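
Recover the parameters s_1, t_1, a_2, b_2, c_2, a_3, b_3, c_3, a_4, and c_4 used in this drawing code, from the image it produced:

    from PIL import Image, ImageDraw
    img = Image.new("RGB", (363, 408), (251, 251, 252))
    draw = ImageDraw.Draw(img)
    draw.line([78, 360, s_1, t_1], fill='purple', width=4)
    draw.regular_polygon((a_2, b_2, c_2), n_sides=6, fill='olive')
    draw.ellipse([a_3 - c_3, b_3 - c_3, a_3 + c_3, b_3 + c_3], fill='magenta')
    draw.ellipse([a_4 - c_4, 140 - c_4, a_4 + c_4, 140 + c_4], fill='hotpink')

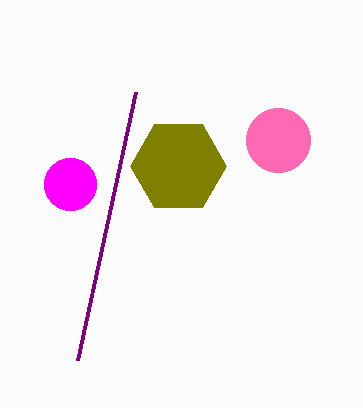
s_1 = 136
t_1 = 92
a_2 = 178
b_2 = 166
c_2 = 48
a_3 = 70
b_3 = 184
c_3 = 26
a_4 = 278
c_4 = 32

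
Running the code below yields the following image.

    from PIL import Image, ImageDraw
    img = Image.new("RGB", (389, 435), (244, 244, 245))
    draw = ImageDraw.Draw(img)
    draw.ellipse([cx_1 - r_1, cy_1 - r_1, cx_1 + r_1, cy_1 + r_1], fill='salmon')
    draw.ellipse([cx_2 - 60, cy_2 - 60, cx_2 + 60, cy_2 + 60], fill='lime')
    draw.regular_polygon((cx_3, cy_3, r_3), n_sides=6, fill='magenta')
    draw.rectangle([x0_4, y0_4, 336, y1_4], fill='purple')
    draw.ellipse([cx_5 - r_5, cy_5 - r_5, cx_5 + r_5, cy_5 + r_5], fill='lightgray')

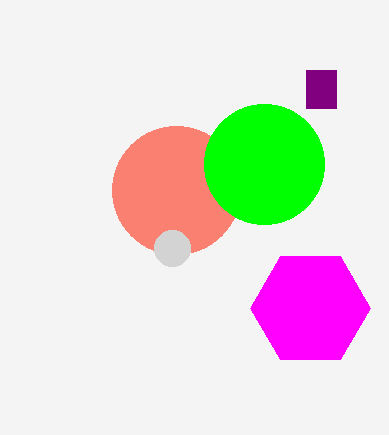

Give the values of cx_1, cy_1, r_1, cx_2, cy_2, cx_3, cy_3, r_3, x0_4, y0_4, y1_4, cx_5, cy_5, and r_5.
cx_1 = 176
cy_1 = 190
r_1 = 64
cx_2 = 264
cy_2 = 164
cx_3 = 310
cy_3 = 308
r_3 = 60
x0_4 = 306
y0_4 = 70
y1_4 = 108
cx_5 = 172
cy_5 = 248
r_5 = 18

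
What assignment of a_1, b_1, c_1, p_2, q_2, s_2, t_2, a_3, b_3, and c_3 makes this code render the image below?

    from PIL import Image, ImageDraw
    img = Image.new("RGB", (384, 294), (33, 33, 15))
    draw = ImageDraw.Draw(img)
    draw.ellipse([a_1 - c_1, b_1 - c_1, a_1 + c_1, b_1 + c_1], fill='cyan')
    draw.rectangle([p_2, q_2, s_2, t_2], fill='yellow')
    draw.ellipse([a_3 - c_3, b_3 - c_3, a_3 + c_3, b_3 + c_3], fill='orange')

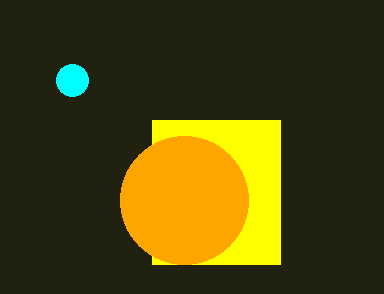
a_1 = 72
b_1 = 80
c_1 = 16
p_2 = 152
q_2 = 120
s_2 = 280
t_2 = 264
a_3 = 184
b_3 = 200
c_3 = 64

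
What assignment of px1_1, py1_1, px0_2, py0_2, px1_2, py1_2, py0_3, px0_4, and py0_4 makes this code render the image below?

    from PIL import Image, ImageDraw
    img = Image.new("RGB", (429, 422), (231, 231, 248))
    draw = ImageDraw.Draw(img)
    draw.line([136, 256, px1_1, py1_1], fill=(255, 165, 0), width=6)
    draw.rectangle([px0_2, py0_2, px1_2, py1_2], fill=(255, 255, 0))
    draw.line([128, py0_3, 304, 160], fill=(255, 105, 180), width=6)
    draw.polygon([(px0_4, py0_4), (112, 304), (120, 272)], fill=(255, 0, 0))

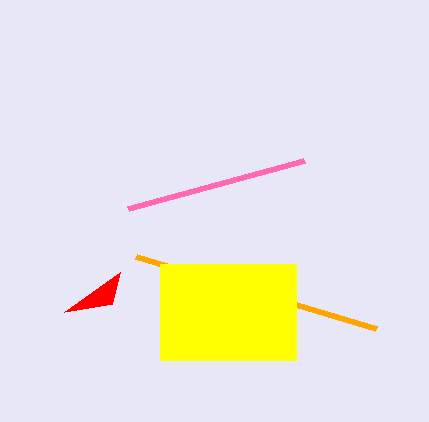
px1_1 = 376; py1_1 = 328; px0_2 = 160; py0_2 = 264; px1_2 = 296; py1_2 = 360; py0_3 = 208; px0_4 = 64; py0_4 = 312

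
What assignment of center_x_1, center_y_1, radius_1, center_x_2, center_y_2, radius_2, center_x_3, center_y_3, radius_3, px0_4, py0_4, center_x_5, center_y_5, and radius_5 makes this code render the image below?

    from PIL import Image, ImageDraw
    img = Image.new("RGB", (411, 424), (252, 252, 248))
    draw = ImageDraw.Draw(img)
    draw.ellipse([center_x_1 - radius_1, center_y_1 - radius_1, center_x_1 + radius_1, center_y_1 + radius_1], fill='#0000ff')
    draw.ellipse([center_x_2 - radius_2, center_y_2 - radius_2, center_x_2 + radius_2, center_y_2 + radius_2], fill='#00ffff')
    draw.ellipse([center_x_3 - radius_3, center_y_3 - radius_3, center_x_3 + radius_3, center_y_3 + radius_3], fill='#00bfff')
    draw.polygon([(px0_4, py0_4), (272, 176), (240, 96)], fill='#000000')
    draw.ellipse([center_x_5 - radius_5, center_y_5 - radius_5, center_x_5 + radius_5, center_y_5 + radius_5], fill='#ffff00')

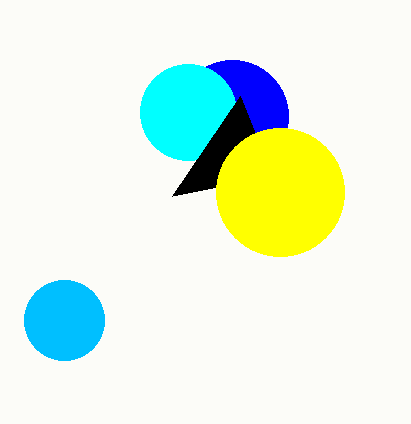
center_x_1 = 232, center_y_1 = 116, radius_1 = 56, center_x_2 = 188, center_y_2 = 112, radius_2 = 48, center_x_3 = 64, center_y_3 = 320, radius_3 = 40, px0_4 = 172, py0_4 = 196, center_x_5 = 280, center_y_5 = 192, radius_5 = 64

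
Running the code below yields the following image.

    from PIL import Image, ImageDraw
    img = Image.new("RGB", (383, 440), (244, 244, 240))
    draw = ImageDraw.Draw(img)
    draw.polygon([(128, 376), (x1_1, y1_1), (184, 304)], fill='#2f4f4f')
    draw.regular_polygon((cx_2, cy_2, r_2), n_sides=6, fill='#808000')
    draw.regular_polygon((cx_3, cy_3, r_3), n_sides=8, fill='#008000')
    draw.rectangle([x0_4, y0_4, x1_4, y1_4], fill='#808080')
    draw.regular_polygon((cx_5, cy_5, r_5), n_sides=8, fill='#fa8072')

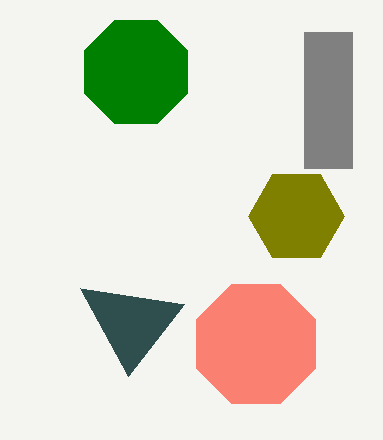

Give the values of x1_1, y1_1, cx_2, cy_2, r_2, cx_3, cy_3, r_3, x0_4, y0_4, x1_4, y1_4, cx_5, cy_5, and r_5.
x1_1 = 80
y1_1 = 288
cx_2 = 296
cy_2 = 216
r_2 = 48
cx_3 = 136
cy_3 = 72
r_3 = 56
x0_4 = 304
y0_4 = 32
x1_4 = 352
y1_4 = 168
cx_5 = 256
cy_5 = 344
r_5 = 64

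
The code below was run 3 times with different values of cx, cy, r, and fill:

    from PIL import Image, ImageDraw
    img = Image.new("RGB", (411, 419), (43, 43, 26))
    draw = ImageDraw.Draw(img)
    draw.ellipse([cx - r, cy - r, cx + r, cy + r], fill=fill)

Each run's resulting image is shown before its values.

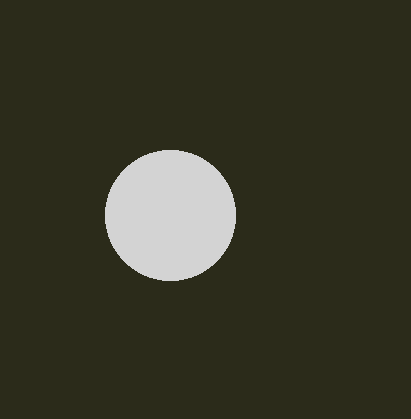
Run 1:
cx = 170, cy = 215, r = 65, fill = 'lightgray'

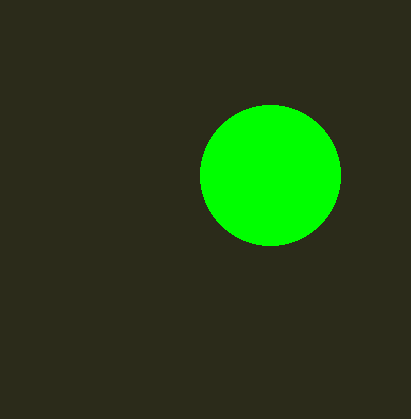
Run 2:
cx = 270
cy = 175
r = 70
fill = 'lime'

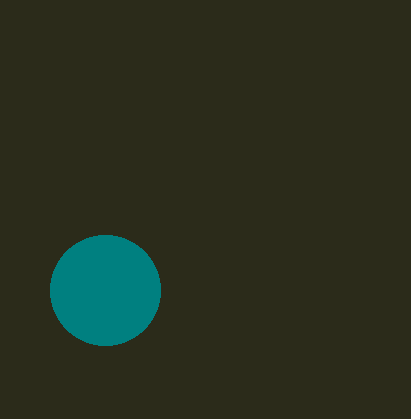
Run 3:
cx = 105
cy = 290
r = 55
fill = 'teal'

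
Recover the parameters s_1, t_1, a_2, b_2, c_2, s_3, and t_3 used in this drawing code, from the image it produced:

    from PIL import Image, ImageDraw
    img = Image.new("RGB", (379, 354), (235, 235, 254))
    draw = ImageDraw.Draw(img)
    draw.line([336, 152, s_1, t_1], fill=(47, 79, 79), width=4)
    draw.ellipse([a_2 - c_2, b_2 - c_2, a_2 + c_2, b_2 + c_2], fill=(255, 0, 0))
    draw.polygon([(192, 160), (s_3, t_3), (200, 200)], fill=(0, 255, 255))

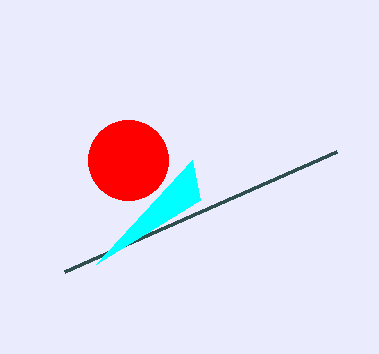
s_1 = 64; t_1 = 272; a_2 = 128; b_2 = 160; c_2 = 40; s_3 = 96; t_3 = 264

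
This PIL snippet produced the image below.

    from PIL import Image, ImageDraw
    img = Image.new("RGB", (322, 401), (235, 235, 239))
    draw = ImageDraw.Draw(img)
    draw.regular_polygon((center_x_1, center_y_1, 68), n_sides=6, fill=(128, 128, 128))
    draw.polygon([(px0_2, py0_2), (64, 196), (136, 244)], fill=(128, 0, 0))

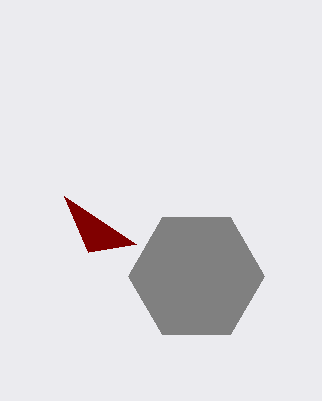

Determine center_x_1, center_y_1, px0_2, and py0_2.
center_x_1 = 196, center_y_1 = 276, px0_2 = 88, py0_2 = 252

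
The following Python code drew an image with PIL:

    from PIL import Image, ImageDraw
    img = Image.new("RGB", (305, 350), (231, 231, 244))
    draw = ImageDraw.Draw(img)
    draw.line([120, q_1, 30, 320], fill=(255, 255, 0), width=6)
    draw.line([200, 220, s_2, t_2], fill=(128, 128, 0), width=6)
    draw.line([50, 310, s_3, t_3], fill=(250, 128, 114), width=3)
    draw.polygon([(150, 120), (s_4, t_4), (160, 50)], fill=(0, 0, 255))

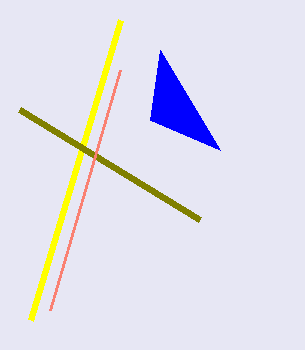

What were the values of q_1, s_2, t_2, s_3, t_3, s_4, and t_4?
q_1 = 20, s_2 = 20, t_2 = 110, s_3 = 120, t_3 = 70, s_4 = 220, t_4 = 150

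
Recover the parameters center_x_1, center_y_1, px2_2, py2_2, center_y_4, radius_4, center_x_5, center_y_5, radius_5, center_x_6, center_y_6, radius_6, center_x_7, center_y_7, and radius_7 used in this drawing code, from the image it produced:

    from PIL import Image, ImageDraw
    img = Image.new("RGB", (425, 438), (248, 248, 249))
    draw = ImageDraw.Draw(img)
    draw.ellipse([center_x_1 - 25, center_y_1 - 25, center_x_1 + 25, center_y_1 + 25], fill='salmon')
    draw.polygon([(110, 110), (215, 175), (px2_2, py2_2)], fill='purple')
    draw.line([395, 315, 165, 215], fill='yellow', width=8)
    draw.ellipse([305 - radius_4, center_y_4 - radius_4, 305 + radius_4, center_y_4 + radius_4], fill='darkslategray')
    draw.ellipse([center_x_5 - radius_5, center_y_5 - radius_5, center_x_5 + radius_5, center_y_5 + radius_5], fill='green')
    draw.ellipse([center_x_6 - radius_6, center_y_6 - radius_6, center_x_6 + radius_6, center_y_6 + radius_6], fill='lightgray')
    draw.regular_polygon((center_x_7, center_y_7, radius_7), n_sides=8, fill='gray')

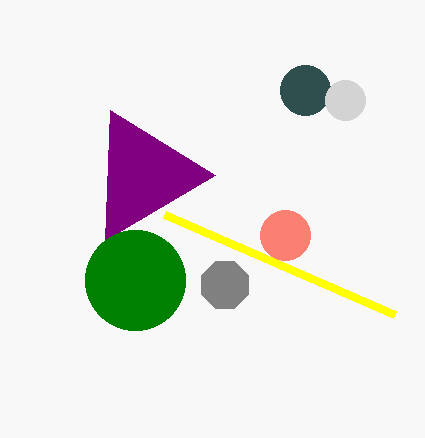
center_x_1 = 285
center_y_1 = 235
px2_2 = 105
py2_2 = 240
center_y_4 = 90
radius_4 = 25
center_x_5 = 135
center_y_5 = 280
radius_5 = 50
center_x_6 = 345
center_y_6 = 100
radius_6 = 20
center_x_7 = 225
center_y_7 = 285
radius_7 = 25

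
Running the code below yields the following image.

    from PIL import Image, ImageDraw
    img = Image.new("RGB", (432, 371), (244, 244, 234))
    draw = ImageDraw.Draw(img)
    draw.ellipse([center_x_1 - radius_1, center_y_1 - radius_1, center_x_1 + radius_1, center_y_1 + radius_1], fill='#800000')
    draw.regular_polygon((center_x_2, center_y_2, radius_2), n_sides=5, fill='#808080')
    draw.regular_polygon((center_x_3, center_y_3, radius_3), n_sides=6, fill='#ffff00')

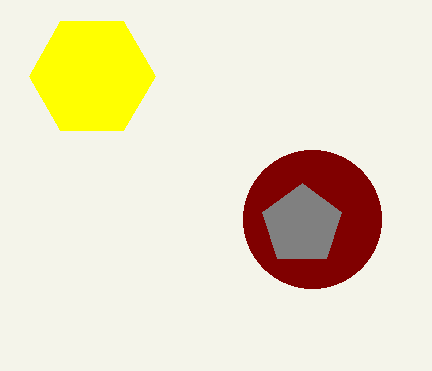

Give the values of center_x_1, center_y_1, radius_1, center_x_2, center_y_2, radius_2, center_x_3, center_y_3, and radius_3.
center_x_1 = 312
center_y_1 = 219
radius_1 = 69
center_x_2 = 302
center_y_2 = 225
radius_2 = 42
center_x_3 = 92
center_y_3 = 76
radius_3 = 63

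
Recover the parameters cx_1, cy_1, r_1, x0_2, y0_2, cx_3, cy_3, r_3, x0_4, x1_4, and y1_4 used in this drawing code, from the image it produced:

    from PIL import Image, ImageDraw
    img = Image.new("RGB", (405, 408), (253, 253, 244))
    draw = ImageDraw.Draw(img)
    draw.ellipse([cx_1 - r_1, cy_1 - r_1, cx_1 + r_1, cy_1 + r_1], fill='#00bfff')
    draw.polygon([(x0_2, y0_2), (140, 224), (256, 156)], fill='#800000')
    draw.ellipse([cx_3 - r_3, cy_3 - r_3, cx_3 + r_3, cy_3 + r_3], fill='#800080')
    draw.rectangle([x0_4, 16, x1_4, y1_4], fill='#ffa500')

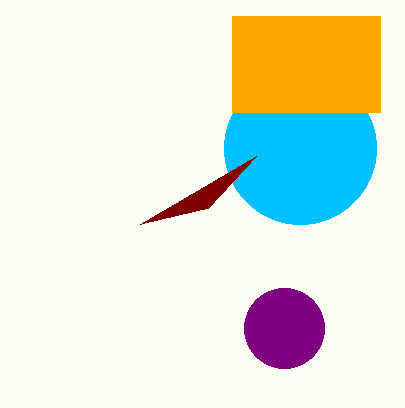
cx_1 = 300
cy_1 = 148
r_1 = 76
x0_2 = 208
y0_2 = 208
cx_3 = 284
cy_3 = 328
r_3 = 40
x0_4 = 232
x1_4 = 380
y1_4 = 112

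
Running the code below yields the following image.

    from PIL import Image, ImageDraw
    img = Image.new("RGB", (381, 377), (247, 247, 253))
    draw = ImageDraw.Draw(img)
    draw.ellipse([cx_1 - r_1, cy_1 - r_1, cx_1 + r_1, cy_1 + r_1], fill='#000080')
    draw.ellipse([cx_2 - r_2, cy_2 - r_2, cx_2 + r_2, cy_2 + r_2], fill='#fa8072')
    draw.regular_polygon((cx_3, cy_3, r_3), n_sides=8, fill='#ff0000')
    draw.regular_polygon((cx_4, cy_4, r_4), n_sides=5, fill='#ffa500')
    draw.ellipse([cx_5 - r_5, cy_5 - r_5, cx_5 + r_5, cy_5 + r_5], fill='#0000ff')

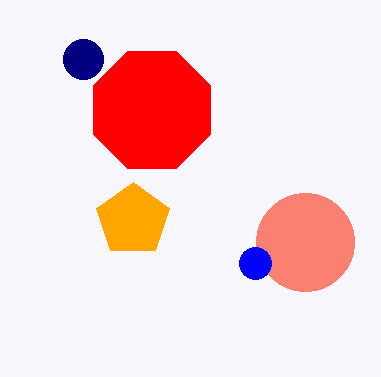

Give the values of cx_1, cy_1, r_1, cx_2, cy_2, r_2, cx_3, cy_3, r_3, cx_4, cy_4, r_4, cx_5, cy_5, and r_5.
cx_1 = 83
cy_1 = 59
r_1 = 20
cx_2 = 305
cy_2 = 242
r_2 = 49
cx_3 = 152
cy_3 = 110
r_3 = 63
cx_4 = 133
cy_4 = 220
r_4 = 38
cx_5 = 255
cy_5 = 263
r_5 = 16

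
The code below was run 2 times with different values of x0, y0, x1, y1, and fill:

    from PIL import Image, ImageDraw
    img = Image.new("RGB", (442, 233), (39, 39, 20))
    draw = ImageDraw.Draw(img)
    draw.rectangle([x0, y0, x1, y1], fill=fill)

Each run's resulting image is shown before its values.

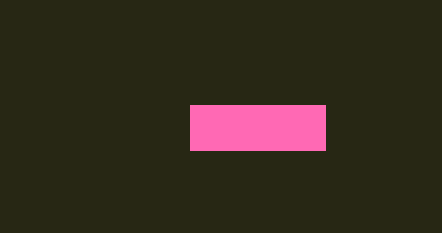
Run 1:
x0 = 190; y0 = 105; x1 = 325; y1 = 150; fill = 'hotpink'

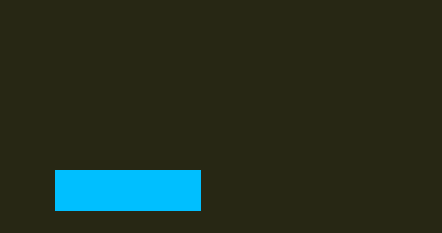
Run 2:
x0 = 55
y0 = 170
x1 = 200
y1 = 210
fill = 'deepskyblue'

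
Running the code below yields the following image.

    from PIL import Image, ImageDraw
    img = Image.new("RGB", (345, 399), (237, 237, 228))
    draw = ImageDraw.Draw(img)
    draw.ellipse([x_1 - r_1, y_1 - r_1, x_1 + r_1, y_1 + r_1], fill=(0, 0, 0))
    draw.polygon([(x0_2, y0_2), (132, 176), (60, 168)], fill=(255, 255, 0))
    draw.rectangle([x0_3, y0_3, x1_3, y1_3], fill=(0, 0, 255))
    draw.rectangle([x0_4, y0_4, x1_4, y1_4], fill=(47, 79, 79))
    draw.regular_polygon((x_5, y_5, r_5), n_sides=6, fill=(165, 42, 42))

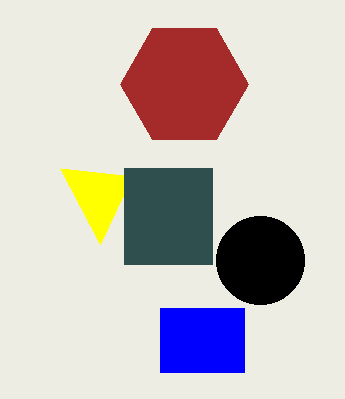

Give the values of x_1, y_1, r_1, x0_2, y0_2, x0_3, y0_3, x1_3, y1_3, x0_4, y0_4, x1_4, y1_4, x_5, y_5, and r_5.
x_1 = 260
y_1 = 260
r_1 = 44
x0_2 = 100
y0_2 = 244
x0_3 = 160
y0_3 = 308
x1_3 = 244
y1_3 = 372
x0_4 = 124
y0_4 = 168
x1_4 = 212
y1_4 = 264
x_5 = 184
y_5 = 84
r_5 = 64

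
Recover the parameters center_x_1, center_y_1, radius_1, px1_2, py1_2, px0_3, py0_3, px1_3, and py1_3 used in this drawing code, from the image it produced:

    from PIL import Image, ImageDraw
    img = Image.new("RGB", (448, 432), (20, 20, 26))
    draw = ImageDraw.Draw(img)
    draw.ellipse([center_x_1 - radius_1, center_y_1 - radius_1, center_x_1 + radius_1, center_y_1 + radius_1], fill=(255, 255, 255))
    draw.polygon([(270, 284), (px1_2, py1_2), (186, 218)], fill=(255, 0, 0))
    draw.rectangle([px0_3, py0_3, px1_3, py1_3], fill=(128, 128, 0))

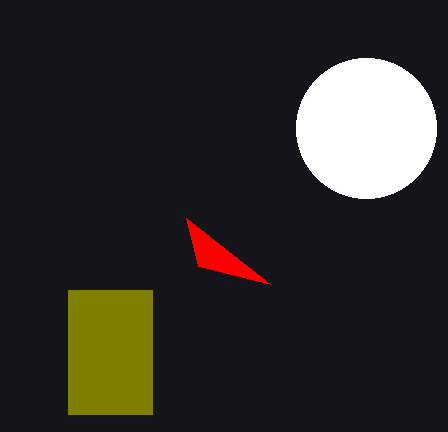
center_x_1 = 366, center_y_1 = 128, radius_1 = 70, px1_2 = 198, py1_2 = 266, px0_3 = 68, py0_3 = 290, px1_3 = 152, py1_3 = 414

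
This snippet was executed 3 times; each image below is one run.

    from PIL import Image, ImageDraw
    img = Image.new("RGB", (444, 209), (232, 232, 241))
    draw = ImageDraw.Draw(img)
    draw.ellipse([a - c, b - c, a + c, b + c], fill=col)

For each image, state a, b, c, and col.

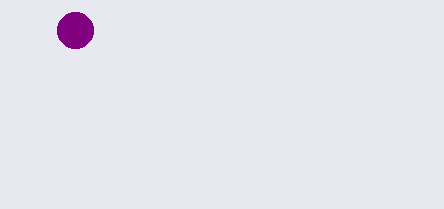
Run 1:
a = 75, b = 30, c = 18, col = 'purple'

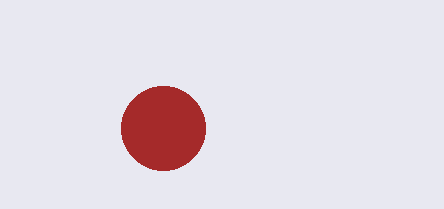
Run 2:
a = 163; b = 128; c = 42; col = 'brown'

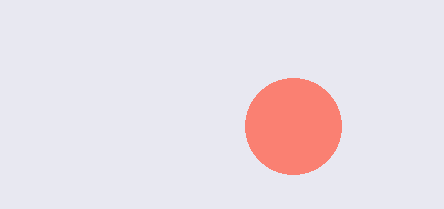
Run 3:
a = 293
b = 126
c = 48
col = 'salmon'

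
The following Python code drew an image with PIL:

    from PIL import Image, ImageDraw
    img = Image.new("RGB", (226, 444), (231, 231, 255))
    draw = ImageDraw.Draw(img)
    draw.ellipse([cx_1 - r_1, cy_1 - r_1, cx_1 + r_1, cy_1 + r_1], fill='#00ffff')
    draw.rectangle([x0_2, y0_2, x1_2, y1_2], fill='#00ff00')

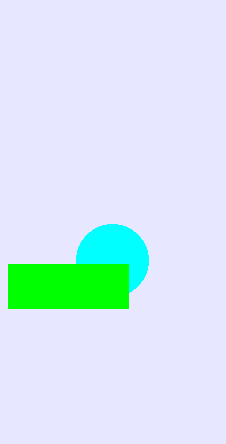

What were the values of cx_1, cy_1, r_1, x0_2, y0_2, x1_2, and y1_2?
cx_1 = 112; cy_1 = 260; r_1 = 36; x0_2 = 8; y0_2 = 264; x1_2 = 128; y1_2 = 308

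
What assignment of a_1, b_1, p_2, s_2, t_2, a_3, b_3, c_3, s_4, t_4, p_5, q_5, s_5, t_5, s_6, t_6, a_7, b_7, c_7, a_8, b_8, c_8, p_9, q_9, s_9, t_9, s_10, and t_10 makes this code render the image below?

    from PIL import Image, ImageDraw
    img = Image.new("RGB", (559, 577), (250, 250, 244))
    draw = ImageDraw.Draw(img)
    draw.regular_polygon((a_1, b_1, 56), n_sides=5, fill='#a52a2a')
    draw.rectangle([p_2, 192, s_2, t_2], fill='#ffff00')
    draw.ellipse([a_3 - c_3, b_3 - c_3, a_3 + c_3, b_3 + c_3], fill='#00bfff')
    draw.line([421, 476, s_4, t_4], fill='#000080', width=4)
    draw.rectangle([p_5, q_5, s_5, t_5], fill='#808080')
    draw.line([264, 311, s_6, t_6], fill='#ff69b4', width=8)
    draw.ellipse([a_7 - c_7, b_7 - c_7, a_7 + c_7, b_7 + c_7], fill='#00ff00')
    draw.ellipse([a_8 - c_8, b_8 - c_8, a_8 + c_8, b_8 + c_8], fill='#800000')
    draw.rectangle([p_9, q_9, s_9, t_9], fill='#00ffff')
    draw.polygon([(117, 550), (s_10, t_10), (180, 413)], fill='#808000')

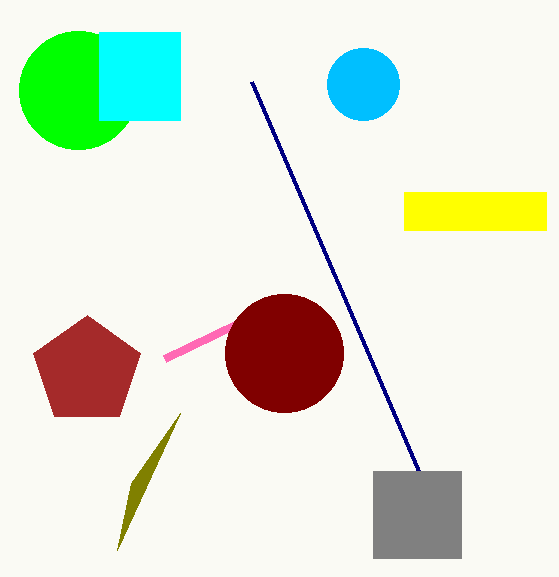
a_1 = 87
b_1 = 371
p_2 = 404
s_2 = 546
t_2 = 230
a_3 = 363
b_3 = 84
c_3 = 36
s_4 = 252
t_4 = 82
p_5 = 373
q_5 = 471
s_5 = 461
t_5 = 558
s_6 = 164
t_6 = 359
a_7 = 78
b_7 = 90
c_7 = 59
a_8 = 284
b_8 = 353
c_8 = 59
p_9 = 99
q_9 = 32
s_9 = 180
t_9 = 120
s_10 = 131
t_10 = 483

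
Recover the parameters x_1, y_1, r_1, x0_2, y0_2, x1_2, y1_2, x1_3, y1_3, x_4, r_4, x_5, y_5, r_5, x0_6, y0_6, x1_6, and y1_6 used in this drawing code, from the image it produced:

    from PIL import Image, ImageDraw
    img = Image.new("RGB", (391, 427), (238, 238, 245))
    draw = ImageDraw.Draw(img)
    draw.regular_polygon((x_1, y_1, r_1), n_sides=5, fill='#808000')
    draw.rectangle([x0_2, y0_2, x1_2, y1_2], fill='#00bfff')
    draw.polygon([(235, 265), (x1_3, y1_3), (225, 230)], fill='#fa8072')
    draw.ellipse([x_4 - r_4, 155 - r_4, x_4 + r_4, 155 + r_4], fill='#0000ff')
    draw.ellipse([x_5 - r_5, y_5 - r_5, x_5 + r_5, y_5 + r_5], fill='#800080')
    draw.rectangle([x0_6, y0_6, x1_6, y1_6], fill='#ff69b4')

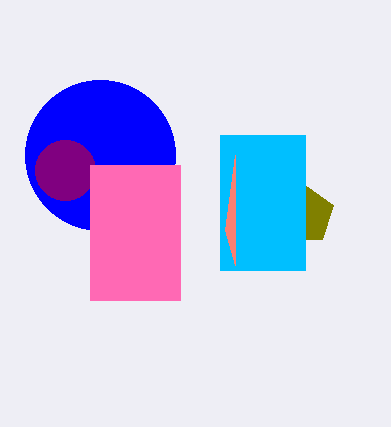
x_1 = 305
y_1 = 215
r_1 = 30
x0_2 = 220
y0_2 = 135
x1_2 = 305
y1_2 = 270
x1_3 = 235
y1_3 = 155
x_4 = 100
r_4 = 75
x_5 = 65
y_5 = 170
r_5 = 30
x0_6 = 90
y0_6 = 165
x1_6 = 180
y1_6 = 300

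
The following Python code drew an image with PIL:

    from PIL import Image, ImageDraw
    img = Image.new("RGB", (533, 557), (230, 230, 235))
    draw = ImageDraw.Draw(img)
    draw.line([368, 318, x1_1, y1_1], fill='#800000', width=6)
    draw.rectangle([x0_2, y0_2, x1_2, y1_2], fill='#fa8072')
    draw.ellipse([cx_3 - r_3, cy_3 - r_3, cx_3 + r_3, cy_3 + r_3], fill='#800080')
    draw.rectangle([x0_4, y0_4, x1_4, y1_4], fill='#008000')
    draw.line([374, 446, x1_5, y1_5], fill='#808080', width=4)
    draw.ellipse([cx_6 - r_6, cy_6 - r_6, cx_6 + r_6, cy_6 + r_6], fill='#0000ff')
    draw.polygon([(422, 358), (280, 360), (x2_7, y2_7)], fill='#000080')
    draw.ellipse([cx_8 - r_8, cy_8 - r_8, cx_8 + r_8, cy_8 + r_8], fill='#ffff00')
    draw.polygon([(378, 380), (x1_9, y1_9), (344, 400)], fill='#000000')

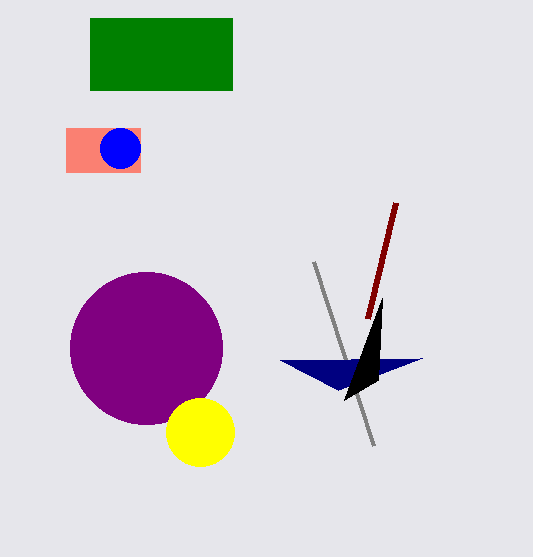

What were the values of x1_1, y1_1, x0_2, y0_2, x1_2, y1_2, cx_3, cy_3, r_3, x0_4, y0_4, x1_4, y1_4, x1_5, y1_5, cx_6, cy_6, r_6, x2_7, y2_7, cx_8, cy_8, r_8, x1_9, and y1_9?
x1_1 = 396
y1_1 = 202
x0_2 = 66
y0_2 = 128
x1_2 = 140
y1_2 = 172
cx_3 = 146
cy_3 = 348
r_3 = 76
x0_4 = 90
y0_4 = 18
x1_4 = 232
y1_4 = 90
x1_5 = 314
y1_5 = 262
cx_6 = 120
cy_6 = 148
r_6 = 20
x2_7 = 338
y2_7 = 390
cx_8 = 200
cy_8 = 432
r_8 = 34
x1_9 = 382
y1_9 = 298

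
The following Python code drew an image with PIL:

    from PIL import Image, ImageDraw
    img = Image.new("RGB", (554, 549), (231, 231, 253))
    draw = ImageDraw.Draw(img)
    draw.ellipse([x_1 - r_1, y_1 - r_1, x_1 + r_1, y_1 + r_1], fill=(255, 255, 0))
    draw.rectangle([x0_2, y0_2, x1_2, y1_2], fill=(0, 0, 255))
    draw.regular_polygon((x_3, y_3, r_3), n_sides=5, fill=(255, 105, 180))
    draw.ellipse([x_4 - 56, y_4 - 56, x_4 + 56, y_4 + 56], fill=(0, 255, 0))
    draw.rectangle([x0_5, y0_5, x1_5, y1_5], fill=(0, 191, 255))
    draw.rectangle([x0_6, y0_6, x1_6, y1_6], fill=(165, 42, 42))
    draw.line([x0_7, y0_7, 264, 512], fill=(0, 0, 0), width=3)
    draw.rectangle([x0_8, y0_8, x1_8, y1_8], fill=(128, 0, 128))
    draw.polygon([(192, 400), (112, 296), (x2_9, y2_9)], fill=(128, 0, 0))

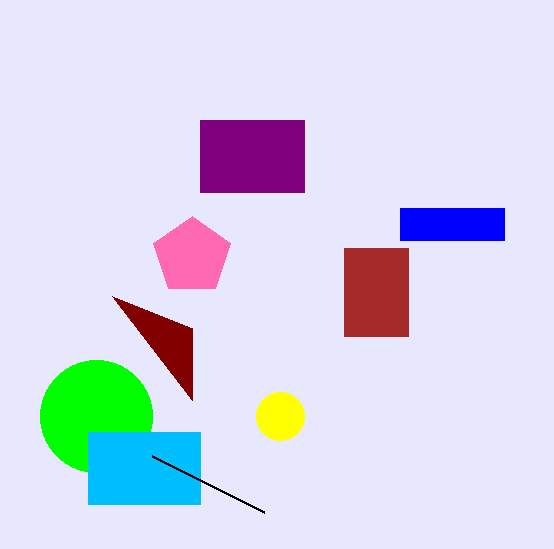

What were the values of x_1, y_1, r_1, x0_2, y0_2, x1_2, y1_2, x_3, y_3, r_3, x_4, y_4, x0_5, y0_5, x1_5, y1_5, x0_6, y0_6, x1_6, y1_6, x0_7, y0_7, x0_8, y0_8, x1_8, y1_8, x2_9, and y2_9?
x_1 = 280; y_1 = 416; r_1 = 24; x0_2 = 400; y0_2 = 208; x1_2 = 504; y1_2 = 240; x_3 = 192; y_3 = 256; r_3 = 40; x_4 = 96; y_4 = 416; x0_5 = 88; y0_5 = 432; x1_5 = 200; y1_5 = 504; x0_6 = 344; y0_6 = 248; x1_6 = 408; y1_6 = 336; x0_7 = 152; y0_7 = 456; x0_8 = 200; y0_8 = 120; x1_8 = 304; y1_8 = 192; x2_9 = 192; y2_9 = 328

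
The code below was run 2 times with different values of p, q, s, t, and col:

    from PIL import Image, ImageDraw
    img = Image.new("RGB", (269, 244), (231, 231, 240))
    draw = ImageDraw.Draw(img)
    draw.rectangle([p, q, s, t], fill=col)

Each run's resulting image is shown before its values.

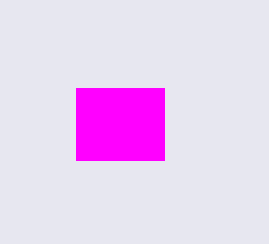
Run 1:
p = 76; q = 88; s = 164; t = 160; col = 'magenta'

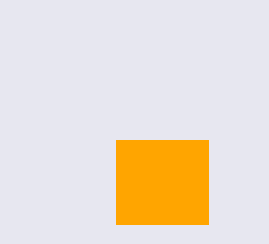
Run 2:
p = 116, q = 140, s = 208, t = 224, col = 'orange'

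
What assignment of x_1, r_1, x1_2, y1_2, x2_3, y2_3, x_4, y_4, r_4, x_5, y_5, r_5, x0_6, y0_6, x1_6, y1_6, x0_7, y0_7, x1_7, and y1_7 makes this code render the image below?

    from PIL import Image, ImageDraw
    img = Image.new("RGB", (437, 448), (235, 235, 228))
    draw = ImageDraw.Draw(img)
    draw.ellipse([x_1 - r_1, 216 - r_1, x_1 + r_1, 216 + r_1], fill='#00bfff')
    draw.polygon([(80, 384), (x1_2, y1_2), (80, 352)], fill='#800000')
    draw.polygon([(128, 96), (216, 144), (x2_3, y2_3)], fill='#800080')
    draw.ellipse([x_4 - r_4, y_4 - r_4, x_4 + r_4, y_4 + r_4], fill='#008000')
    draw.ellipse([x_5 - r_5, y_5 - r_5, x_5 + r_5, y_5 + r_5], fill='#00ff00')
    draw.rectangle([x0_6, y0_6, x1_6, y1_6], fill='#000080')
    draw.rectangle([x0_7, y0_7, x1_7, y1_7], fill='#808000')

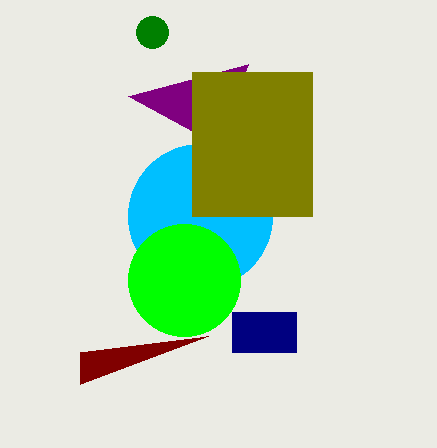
x_1 = 200
r_1 = 72
x1_2 = 208
y1_2 = 336
x2_3 = 248
y2_3 = 64
x_4 = 152
y_4 = 32
r_4 = 16
x_5 = 184
y_5 = 280
r_5 = 56
x0_6 = 232
y0_6 = 312
x1_6 = 296
y1_6 = 352
x0_7 = 192
y0_7 = 72
x1_7 = 312
y1_7 = 216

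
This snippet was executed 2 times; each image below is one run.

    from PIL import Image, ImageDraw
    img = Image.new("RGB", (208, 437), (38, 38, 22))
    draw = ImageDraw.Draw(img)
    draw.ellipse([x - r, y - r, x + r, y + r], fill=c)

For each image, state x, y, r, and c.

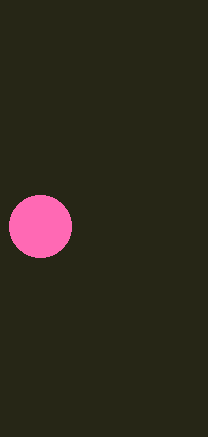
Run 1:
x = 40, y = 226, r = 31, c = 'hotpink'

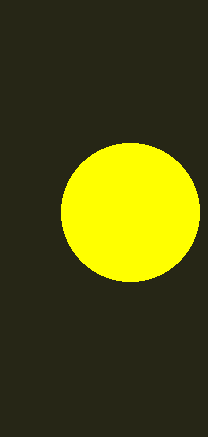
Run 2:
x = 130
y = 212
r = 69
c = 'yellow'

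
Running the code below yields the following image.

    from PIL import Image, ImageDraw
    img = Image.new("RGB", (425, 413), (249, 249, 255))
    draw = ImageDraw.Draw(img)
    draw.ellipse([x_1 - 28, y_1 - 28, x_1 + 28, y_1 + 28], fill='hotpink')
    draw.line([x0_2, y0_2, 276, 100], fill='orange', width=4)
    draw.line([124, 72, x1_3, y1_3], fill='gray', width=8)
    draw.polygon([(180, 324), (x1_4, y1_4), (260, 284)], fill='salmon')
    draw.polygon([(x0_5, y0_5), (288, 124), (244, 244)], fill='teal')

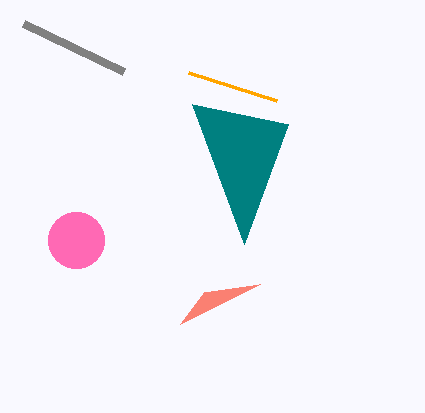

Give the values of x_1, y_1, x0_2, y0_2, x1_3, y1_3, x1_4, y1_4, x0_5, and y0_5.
x_1 = 76, y_1 = 240, x0_2 = 188, y0_2 = 72, x1_3 = 24, y1_3 = 24, x1_4 = 204, y1_4 = 292, x0_5 = 192, y0_5 = 104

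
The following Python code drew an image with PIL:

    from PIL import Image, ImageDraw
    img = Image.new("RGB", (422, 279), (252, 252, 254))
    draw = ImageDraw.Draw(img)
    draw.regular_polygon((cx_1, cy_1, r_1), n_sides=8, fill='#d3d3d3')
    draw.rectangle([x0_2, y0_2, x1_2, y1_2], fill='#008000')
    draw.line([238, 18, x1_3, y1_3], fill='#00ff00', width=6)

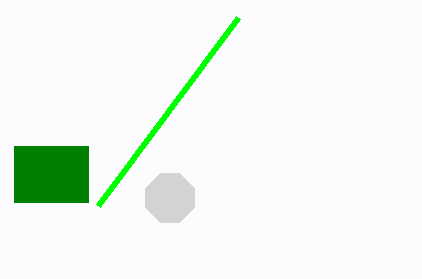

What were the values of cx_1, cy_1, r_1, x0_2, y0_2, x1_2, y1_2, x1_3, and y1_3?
cx_1 = 170, cy_1 = 198, r_1 = 26, x0_2 = 14, y0_2 = 146, x1_2 = 88, y1_2 = 202, x1_3 = 98, y1_3 = 206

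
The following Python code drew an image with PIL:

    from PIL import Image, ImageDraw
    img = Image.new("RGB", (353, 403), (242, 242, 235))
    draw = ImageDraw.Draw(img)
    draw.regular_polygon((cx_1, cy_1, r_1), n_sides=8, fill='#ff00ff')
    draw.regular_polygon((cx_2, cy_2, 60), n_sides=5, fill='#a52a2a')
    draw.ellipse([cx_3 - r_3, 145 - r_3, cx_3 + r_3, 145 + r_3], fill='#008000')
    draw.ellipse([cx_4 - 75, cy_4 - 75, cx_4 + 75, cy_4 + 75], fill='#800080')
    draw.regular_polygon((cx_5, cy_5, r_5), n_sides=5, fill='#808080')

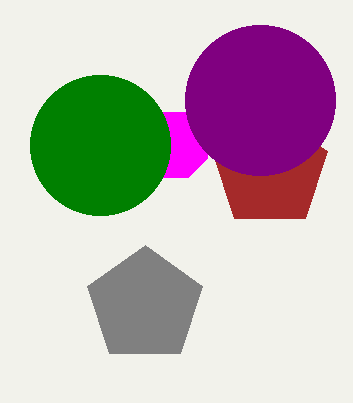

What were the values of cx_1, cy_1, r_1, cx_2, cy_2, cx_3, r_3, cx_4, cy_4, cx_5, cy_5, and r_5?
cx_1 = 175; cy_1 = 145; r_1 = 35; cx_2 = 270; cy_2 = 170; cx_3 = 100; r_3 = 70; cx_4 = 260; cy_4 = 100; cx_5 = 145; cy_5 = 305; r_5 = 60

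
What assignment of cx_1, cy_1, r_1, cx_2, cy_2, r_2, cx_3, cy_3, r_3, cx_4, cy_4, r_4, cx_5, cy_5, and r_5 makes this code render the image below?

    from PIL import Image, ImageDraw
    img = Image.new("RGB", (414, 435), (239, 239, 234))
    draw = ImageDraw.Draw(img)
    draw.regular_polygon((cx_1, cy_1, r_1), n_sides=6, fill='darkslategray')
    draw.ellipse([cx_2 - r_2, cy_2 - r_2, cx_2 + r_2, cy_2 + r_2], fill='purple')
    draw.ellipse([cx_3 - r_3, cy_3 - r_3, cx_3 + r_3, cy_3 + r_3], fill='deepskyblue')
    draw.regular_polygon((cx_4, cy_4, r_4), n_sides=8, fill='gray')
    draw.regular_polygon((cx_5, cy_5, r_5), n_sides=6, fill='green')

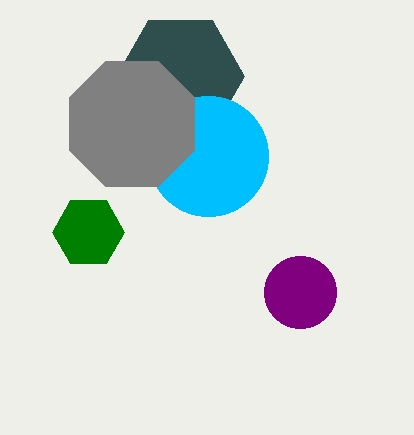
cx_1 = 180; cy_1 = 76; r_1 = 64; cx_2 = 300; cy_2 = 292; r_2 = 36; cx_3 = 208; cy_3 = 156; r_3 = 60; cx_4 = 132; cy_4 = 124; r_4 = 68; cx_5 = 88; cy_5 = 232; r_5 = 36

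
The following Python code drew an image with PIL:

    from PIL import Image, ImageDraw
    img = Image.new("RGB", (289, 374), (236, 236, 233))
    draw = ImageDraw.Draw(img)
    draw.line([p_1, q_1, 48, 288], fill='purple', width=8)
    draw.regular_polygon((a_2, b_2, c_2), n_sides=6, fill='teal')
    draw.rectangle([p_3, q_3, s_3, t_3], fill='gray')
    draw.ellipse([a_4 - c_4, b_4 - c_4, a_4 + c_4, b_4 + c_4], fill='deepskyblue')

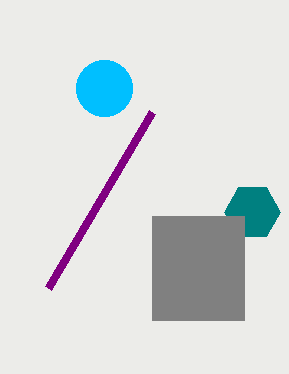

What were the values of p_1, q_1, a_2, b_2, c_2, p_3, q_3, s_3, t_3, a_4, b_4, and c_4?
p_1 = 152
q_1 = 112
a_2 = 252
b_2 = 212
c_2 = 28
p_3 = 152
q_3 = 216
s_3 = 244
t_3 = 320
a_4 = 104
b_4 = 88
c_4 = 28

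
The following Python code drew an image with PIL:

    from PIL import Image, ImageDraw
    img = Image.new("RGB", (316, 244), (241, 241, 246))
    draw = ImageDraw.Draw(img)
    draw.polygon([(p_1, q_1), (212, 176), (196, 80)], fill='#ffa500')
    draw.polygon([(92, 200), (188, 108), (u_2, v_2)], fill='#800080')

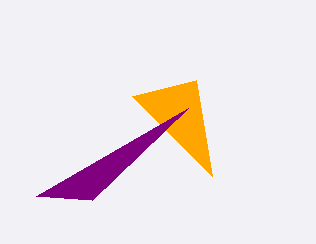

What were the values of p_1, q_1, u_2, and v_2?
p_1 = 132; q_1 = 96; u_2 = 36; v_2 = 196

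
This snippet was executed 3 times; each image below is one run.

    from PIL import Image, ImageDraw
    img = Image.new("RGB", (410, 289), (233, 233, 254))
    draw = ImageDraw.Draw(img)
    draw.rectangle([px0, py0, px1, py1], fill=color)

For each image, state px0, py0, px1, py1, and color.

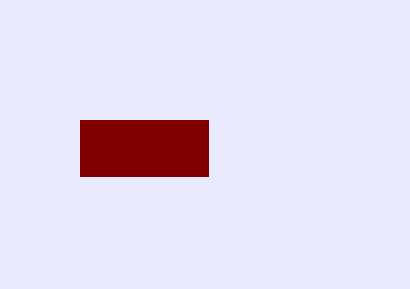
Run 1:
px0 = 80, py0 = 120, px1 = 208, py1 = 176, color = 'maroon'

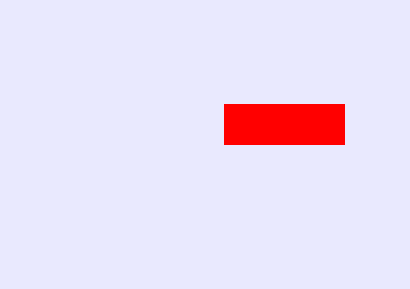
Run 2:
px0 = 224
py0 = 104
px1 = 344
py1 = 144
color = 'red'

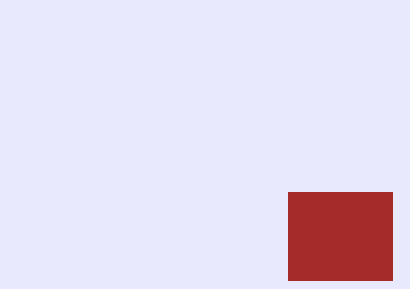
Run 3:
px0 = 288
py0 = 192
px1 = 392
py1 = 280
color = 'brown'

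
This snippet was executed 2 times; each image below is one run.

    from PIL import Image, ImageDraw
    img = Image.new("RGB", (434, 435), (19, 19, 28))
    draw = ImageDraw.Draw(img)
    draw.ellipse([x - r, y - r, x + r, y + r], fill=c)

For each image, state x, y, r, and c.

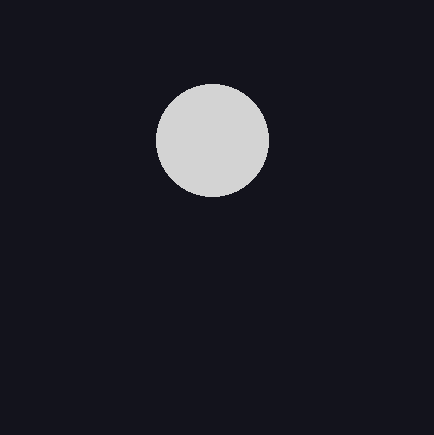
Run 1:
x = 212, y = 140, r = 56, c = 'lightgray'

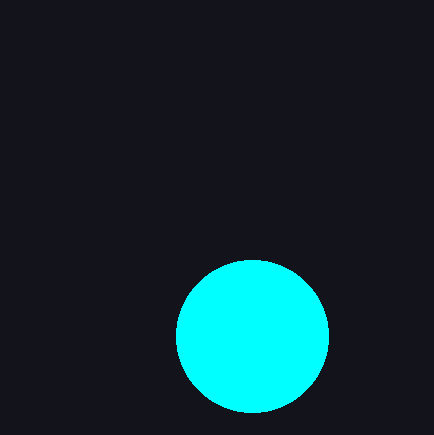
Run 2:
x = 252
y = 336
r = 76
c = 'cyan'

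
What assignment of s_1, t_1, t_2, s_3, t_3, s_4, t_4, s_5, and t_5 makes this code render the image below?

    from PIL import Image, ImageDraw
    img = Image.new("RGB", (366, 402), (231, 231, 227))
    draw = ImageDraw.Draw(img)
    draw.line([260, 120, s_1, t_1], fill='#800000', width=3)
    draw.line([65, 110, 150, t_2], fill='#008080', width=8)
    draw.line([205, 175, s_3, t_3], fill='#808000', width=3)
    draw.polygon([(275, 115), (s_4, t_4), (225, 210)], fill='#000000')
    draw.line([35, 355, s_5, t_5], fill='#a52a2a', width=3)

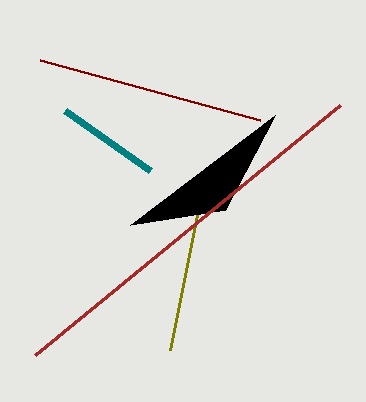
s_1 = 40; t_1 = 60; t_2 = 170; s_3 = 170; t_3 = 350; s_4 = 130; t_4 = 225; s_5 = 340; t_5 = 105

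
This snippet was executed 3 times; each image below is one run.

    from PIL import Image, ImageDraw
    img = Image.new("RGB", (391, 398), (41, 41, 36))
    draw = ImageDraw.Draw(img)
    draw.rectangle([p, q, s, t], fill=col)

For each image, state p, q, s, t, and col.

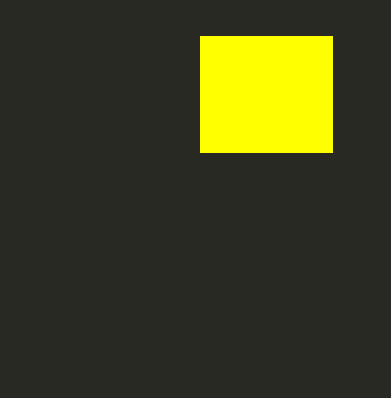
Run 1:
p = 200
q = 36
s = 332
t = 152
col = 'yellow'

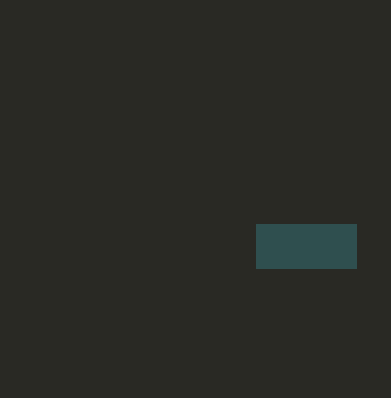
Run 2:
p = 256; q = 224; s = 356; t = 268; col = 'darkslategray'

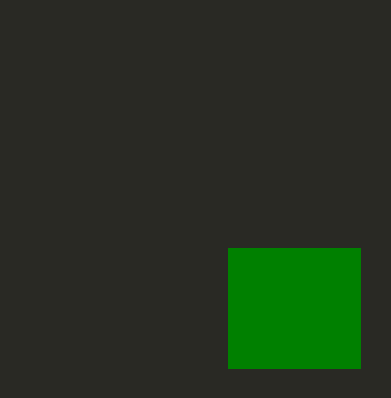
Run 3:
p = 228
q = 248
s = 360
t = 368
col = 'green'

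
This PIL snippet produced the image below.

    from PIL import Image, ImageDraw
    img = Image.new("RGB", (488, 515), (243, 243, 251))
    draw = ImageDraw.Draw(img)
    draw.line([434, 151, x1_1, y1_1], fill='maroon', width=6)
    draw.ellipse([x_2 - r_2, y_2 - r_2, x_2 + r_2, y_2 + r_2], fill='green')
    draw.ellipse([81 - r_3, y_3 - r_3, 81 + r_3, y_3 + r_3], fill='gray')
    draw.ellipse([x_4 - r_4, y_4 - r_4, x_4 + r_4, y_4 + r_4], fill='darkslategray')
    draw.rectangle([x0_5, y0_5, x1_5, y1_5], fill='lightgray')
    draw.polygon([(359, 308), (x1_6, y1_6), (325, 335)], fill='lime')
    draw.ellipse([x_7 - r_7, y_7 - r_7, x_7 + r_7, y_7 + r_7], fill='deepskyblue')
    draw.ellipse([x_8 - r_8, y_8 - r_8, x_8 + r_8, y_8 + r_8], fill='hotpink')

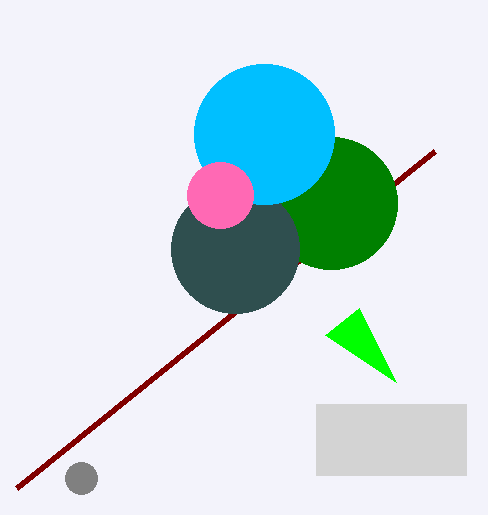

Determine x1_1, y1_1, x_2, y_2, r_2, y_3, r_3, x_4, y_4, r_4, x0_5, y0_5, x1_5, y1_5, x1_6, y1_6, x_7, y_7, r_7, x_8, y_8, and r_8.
x1_1 = 16; y1_1 = 488; x_2 = 331; y_2 = 203; r_2 = 66; y_3 = 478; r_3 = 16; x_4 = 235; y_4 = 249; r_4 = 64; x0_5 = 316; y0_5 = 404; x1_5 = 466; y1_5 = 475; x1_6 = 396; y1_6 = 382; x_7 = 264; y_7 = 134; r_7 = 70; x_8 = 220; y_8 = 195; r_8 = 33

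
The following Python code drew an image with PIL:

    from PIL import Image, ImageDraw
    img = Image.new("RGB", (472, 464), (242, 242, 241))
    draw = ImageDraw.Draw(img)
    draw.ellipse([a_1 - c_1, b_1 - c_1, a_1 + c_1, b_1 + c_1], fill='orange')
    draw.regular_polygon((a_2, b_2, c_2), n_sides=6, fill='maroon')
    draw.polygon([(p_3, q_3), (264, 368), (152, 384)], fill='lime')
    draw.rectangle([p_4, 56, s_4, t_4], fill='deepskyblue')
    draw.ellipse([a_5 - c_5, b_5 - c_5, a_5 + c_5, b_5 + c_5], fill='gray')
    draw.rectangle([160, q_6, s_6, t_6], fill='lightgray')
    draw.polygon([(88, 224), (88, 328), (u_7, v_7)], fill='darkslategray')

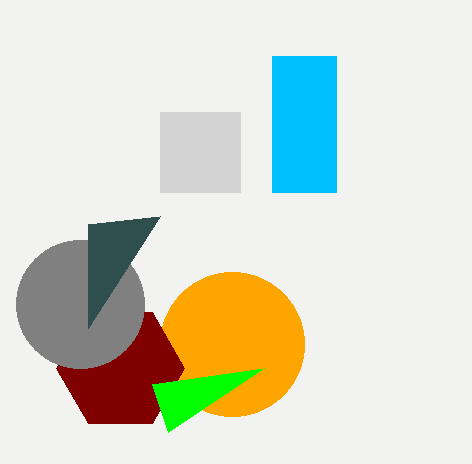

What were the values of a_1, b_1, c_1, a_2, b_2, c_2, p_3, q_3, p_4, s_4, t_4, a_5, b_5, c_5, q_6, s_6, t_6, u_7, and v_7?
a_1 = 232, b_1 = 344, c_1 = 72, a_2 = 120, b_2 = 368, c_2 = 64, p_3 = 168, q_3 = 432, p_4 = 272, s_4 = 336, t_4 = 192, a_5 = 80, b_5 = 304, c_5 = 64, q_6 = 112, s_6 = 240, t_6 = 192, u_7 = 160, v_7 = 216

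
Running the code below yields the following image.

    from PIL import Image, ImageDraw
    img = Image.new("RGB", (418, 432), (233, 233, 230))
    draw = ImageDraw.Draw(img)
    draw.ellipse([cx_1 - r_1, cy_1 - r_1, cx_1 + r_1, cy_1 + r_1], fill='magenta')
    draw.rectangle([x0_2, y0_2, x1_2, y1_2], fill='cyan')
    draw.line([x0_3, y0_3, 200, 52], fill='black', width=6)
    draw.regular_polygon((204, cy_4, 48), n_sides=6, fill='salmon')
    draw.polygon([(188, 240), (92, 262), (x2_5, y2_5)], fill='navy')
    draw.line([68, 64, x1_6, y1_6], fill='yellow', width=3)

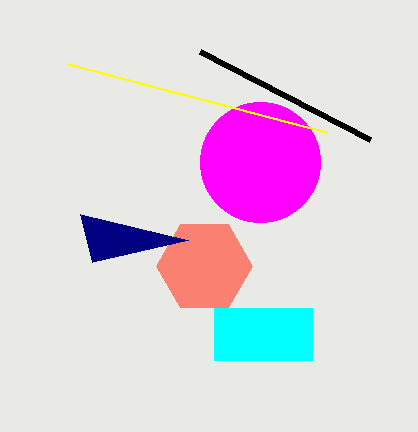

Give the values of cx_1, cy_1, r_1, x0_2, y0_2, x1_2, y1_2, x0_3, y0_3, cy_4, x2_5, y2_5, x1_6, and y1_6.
cx_1 = 260, cy_1 = 162, r_1 = 60, x0_2 = 214, y0_2 = 308, x1_2 = 312, y1_2 = 360, x0_3 = 370, y0_3 = 140, cy_4 = 266, x2_5 = 80, y2_5 = 214, x1_6 = 326, y1_6 = 132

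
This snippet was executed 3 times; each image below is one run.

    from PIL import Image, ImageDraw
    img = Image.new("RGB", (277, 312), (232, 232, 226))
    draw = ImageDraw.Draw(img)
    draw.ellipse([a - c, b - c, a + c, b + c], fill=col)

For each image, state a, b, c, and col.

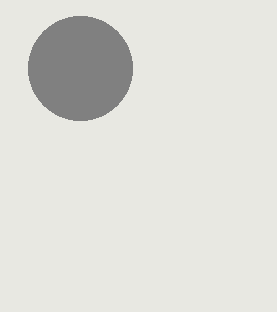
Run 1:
a = 80
b = 68
c = 52
col = 'gray'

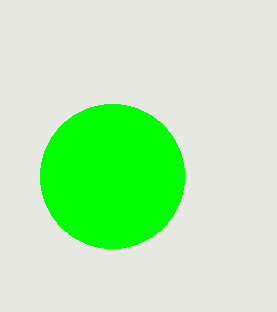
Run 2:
a = 112
b = 176
c = 72
col = 'lime'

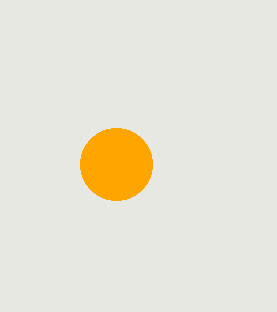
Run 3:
a = 116; b = 164; c = 36; col = 'orange'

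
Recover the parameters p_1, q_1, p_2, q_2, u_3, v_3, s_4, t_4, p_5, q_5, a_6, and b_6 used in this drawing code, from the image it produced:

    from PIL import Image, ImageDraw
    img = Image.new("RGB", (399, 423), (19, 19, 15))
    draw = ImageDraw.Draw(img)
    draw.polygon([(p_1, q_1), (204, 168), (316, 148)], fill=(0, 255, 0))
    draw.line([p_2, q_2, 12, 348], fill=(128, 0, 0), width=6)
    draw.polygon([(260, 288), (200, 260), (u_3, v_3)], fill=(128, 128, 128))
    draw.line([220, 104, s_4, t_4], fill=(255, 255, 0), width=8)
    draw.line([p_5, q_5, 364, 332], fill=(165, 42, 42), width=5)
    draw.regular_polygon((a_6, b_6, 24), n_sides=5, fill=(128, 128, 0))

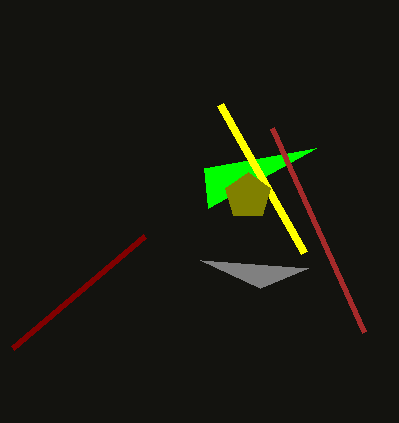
p_1 = 208, q_1 = 208, p_2 = 144, q_2 = 236, u_3 = 308, v_3 = 268, s_4 = 304, t_4 = 252, p_5 = 272, q_5 = 128, a_6 = 248, b_6 = 196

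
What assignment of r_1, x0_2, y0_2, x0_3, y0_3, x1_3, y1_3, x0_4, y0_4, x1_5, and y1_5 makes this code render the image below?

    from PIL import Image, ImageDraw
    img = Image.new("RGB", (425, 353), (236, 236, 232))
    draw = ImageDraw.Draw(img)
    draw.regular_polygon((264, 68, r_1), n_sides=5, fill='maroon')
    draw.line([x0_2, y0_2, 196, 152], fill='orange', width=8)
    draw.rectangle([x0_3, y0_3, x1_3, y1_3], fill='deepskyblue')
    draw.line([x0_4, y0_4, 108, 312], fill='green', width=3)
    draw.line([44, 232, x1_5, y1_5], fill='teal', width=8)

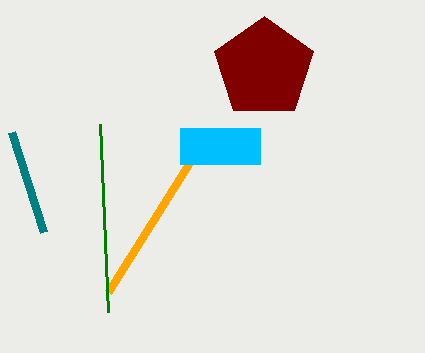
r_1 = 52
x0_2 = 108
y0_2 = 292
x0_3 = 180
y0_3 = 128
x1_3 = 260
y1_3 = 164
x0_4 = 100
y0_4 = 124
x1_5 = 12
y1_5 = 132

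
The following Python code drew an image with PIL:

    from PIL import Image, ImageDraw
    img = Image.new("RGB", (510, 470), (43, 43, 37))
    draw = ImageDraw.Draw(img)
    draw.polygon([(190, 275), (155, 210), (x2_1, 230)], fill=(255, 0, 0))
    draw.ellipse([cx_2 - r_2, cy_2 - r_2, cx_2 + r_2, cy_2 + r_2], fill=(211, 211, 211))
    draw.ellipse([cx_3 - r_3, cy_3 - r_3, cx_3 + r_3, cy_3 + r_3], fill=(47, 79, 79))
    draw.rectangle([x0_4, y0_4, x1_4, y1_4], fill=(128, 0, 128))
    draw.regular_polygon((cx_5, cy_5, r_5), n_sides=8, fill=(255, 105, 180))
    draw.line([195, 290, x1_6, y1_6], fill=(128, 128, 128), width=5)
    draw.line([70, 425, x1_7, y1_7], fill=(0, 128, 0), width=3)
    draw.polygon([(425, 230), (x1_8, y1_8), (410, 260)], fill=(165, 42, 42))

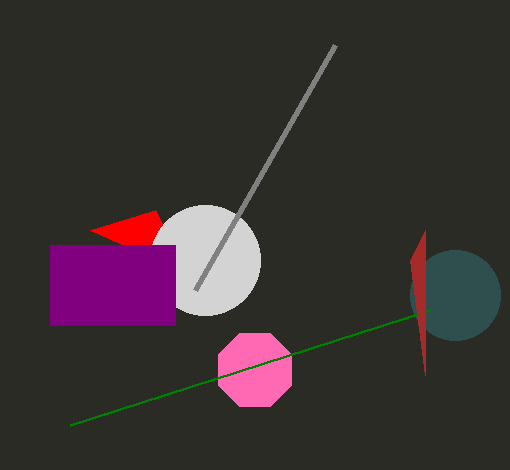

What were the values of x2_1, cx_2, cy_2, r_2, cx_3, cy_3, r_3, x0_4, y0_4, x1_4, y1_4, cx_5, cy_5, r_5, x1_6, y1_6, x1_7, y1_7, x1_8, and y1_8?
x2_1 = 90, cx_2 = 205, cy_2 = 260, r_2 = 55, cx_3 = 455, cy_3 = 295, r_3 = 45, x0_4 = 50, y0_4 = 245, x1_4 = 175, y1_4 = 325, cx_5 = 255, cy_5 = 370, r_5 = 40, x1_6 = 335, y1_6 = 45, x1_7 = 430, y1_7 = 310, x1_8 = 425, y1_8 = 375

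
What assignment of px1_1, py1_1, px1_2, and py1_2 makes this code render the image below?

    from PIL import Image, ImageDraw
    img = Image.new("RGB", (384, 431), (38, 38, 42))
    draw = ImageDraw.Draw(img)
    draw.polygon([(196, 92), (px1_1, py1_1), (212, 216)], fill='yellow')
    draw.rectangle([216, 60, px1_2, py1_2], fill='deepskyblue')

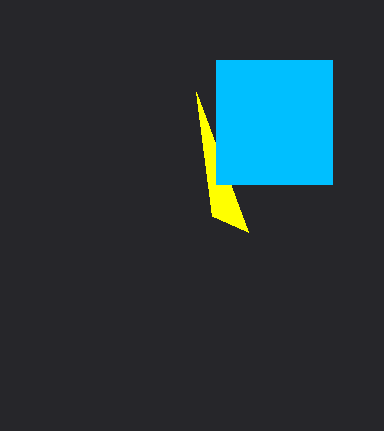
px1_1 = 248; py1_1 = 232; px1_2 = 332; py1_2 = 184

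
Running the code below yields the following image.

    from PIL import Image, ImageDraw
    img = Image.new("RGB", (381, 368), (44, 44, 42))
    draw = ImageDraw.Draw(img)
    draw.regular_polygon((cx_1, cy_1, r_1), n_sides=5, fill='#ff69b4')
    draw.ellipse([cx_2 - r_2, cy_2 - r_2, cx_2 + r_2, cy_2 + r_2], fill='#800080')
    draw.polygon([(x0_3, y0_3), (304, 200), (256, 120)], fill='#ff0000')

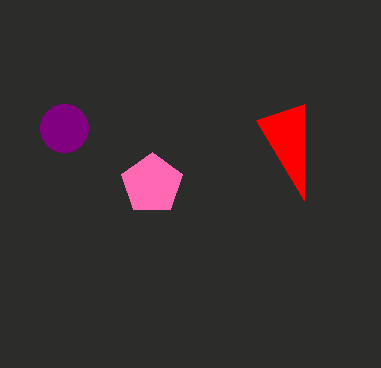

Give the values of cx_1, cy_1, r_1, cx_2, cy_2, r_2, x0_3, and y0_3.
cx_1 = 152
cy_1 = 184
r_1 = 32
cx_2 = 64
cy_2 = 128
r_2 = 24
x0_3 = 304
y0_3 = 104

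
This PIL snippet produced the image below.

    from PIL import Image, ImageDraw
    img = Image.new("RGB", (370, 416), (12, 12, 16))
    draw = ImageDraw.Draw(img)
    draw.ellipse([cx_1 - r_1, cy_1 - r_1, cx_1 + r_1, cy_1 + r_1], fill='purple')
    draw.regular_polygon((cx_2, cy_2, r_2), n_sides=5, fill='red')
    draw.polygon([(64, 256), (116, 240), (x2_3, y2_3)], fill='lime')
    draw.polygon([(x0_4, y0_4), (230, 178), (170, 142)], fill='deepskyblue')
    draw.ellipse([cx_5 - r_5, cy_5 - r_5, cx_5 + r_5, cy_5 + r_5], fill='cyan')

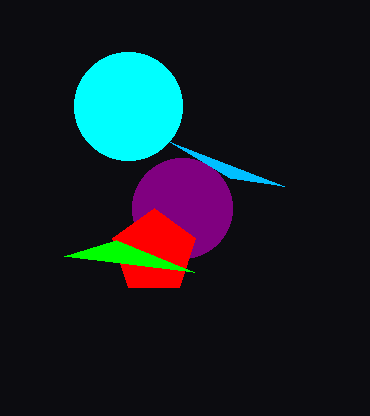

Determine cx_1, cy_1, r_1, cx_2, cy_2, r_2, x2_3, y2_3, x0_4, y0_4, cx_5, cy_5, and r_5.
cx_1 = 182; cy_1 = 208; r_1 = 50; cx_2 = 154; cy_2 = 252; r_2 = 44; x2_3 = 194; y2_3 = 272; x0_4 = 284; y0_4 = 186; cx_5 = 128; cy_5 = 106; r_5 = 54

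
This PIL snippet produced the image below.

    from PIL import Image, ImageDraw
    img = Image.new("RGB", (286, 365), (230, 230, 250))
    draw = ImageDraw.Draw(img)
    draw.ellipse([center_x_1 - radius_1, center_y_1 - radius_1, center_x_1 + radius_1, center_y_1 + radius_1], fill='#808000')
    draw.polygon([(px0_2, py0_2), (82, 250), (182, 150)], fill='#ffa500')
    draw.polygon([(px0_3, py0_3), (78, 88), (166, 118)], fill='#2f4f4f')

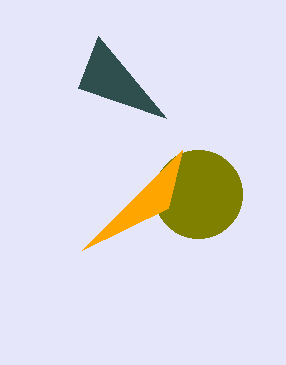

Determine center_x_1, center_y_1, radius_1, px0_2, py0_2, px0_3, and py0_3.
center_x_1 = 198, center_y_1 = 194, radius_1 = 44, px0_2 = 168, py0_2 = 208, px0_3 = 98, py0_3 = 36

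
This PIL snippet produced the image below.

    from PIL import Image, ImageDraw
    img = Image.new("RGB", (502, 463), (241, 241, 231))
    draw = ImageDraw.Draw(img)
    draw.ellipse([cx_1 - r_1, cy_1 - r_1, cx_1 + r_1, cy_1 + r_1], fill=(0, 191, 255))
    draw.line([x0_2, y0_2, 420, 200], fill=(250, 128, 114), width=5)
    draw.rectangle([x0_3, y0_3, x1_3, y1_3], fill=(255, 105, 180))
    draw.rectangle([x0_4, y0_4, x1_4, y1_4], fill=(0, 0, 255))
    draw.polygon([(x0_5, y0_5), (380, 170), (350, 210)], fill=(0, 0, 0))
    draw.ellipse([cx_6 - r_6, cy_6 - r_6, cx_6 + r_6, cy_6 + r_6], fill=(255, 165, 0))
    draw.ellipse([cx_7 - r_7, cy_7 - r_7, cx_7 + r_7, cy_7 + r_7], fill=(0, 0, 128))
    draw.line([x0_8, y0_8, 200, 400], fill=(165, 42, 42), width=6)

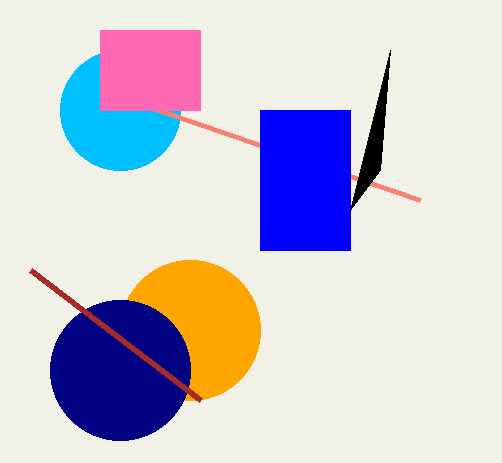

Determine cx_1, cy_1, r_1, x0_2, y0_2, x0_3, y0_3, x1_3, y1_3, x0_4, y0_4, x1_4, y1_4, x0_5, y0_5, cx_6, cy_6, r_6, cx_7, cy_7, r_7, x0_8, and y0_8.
cx_1 = 120, cy_1 = 110, r_1 = 60, x0_2 = 100, y0_2 = 90, x0_3 = 100, y0_3 = 30, x1_3 = 200, y1_3 = 110, x0_4 = 260, y0_4 = 110, x1_4 = 350, y1_4 = 250, x0_5 = 390, y0_5 = 50, cx_6 = 190, cy_6 = 330, r_6 = 70, cx_7 = 120, cy_7 = 370, r_7 = 70, x0_8 = 30, y0_8 = 270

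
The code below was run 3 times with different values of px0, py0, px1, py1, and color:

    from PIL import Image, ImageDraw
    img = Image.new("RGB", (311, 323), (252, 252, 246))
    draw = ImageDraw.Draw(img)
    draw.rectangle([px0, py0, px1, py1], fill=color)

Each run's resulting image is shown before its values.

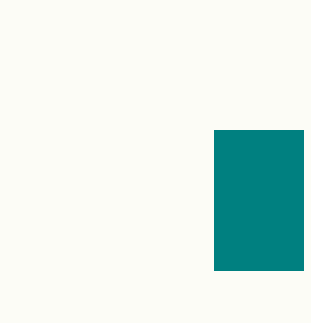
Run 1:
px0 = 214, py0 = 130, px1 = 303, py1 = 270, color = 'teal'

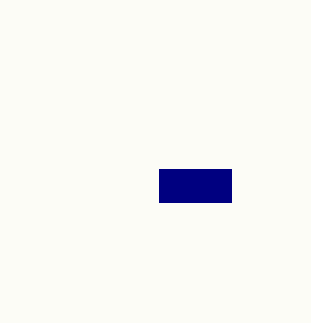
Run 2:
px0 = 159, py0 = 169, px1 = 231, py1 = 202, color = 'navy'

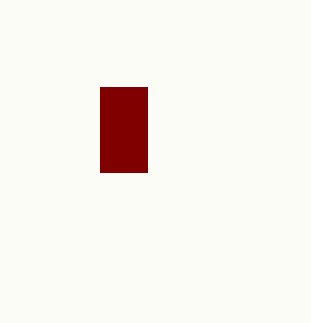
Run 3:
px0 = 100
py0 = 87
px1 = 147
py1 = 172
color = 'maroon'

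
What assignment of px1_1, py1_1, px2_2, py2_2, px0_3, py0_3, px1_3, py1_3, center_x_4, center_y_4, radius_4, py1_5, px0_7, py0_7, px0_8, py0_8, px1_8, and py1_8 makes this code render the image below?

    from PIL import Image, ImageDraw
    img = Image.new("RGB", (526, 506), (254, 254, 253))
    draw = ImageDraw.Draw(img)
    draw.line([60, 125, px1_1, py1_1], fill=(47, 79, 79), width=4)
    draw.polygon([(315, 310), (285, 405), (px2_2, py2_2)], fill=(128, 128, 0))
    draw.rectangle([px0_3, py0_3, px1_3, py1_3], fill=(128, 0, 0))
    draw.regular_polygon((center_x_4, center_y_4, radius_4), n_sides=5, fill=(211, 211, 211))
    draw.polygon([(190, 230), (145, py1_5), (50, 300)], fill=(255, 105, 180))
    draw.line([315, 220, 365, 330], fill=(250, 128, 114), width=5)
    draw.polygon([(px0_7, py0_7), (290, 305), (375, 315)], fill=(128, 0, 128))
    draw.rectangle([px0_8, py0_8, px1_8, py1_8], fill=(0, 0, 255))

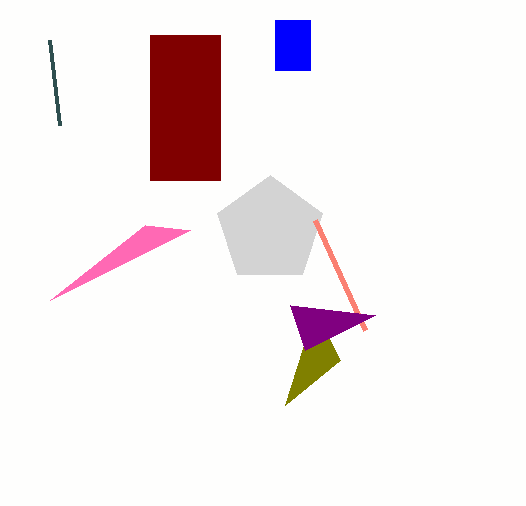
px1_1 = 50, py1_1 = 40, px2_2 = 340, py2_2 = 360, px0_3 = 150, py0_3 = 35, px1_3 = 220, py1_3 = 180, center_x_4 = 270, center_y_4 = 230, radius_4 = 55, py1_5 = 225, px0_7 = 305, py0_7 = 350, px0_8 = 275, py0_8 = 20, px1_8 = 310, py1_8 = 70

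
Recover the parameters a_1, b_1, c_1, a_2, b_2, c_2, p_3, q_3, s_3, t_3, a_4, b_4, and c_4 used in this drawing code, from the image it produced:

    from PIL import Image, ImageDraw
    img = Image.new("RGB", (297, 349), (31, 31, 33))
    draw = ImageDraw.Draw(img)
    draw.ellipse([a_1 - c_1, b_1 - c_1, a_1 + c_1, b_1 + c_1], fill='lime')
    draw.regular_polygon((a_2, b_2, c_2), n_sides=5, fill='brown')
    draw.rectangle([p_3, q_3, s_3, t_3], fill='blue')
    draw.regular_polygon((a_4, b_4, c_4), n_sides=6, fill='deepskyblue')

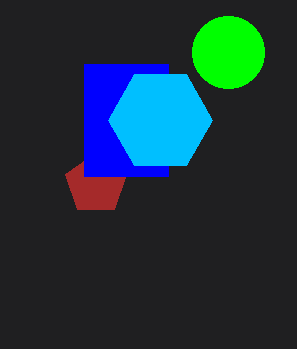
a_1 = 228; b_1 = 52; c_1 = 36; a_2 = 96; b_2 = 184; c_2 = 32; p_3 = 84; q_3 = 64; s_3 = 168; t_3 = 176; a_4 = 160; b_4 = 120; c_4 = 52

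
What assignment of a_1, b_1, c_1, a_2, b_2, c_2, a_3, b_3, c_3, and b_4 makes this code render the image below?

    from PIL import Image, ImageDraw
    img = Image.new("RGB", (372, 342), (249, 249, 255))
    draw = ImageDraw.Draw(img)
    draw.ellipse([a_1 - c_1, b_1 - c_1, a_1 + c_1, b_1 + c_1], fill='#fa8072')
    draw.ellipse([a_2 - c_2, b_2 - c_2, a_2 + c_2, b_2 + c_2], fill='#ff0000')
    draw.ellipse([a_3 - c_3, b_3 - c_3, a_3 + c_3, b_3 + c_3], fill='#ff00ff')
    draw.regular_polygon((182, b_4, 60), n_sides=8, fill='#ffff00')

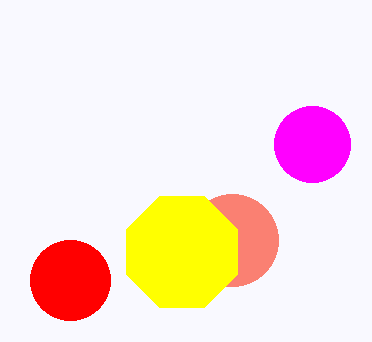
a_1 = 232; b_1 = 240; c_1 = 46; a_2 = 70; b_2 = 280; c_2 = 40; a_3 = 312; b_3 = 144; c_3 = 38; b_4 = 252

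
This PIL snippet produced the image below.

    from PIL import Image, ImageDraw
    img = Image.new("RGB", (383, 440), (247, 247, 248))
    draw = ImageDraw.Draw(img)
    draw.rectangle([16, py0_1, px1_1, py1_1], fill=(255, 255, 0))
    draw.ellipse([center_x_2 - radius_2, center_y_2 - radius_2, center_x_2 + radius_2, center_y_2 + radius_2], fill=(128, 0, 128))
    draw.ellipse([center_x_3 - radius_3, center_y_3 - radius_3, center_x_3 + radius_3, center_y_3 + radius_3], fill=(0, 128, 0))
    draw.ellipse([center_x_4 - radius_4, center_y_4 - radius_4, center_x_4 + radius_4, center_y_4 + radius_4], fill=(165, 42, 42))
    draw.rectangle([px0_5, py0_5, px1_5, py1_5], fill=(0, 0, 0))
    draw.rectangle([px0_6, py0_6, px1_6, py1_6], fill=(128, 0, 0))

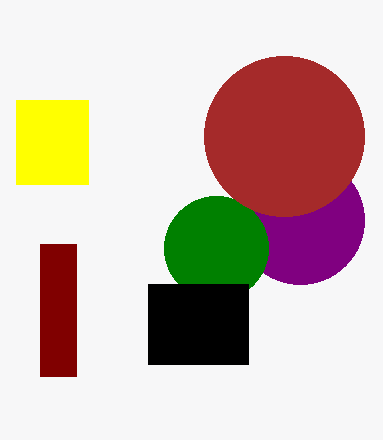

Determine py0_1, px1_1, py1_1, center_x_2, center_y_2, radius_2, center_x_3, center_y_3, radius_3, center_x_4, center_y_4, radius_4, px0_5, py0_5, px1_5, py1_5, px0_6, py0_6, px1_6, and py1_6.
py0_1 = 100, px1_1 = 88, py1_1 = 184, center_x_2 = 300, center_y_2 = 220, radius_2 = 64, center_x_3 = 216, center_y_3 = 248, radius_3 = 52, center_x_4 = 284, center_y_4 = 136, radius_4 = 80, px0_5 = 148, py0_5 = 284, px1_5 = 248, py1_5 = 364, px0_6 = 40, py0_6 = 244, px1_6 = 76, py1_6 = 376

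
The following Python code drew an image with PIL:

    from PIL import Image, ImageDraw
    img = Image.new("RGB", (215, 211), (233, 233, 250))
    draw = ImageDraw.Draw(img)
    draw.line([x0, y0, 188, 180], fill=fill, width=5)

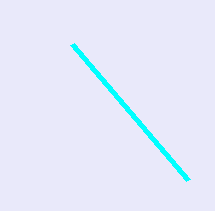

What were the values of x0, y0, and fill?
x0 = 72; y0 = 44; fill = 'cyan'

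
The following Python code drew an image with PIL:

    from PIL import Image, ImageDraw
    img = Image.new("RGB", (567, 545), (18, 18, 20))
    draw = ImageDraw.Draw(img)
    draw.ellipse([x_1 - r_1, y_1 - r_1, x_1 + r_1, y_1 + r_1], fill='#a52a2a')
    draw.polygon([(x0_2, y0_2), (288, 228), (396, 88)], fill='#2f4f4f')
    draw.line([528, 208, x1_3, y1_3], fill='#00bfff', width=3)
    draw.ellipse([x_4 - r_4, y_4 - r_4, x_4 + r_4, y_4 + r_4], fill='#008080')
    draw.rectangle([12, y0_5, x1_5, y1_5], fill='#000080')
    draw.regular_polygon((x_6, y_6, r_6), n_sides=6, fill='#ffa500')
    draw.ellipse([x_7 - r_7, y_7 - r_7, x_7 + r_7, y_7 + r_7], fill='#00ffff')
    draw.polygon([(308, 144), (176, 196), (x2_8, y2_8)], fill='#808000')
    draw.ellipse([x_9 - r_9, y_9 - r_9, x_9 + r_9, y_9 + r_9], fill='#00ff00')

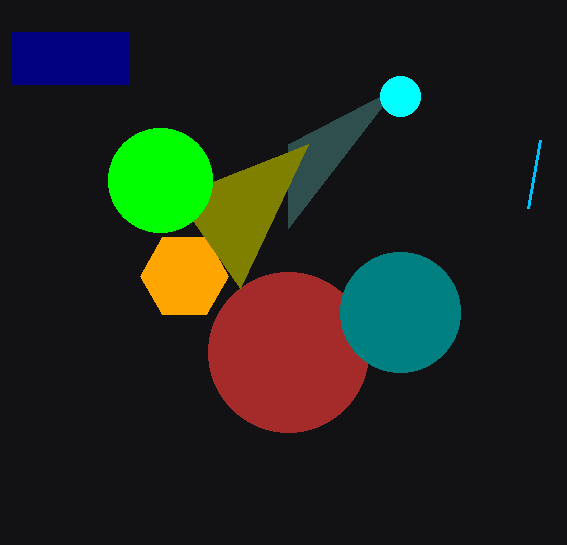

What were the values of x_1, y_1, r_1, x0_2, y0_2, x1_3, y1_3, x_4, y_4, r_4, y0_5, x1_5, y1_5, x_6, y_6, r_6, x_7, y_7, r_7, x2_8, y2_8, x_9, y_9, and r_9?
x_1 = 288
y_1 = 352
r_1 = 80
x0_2 = 288
y0_2 = 144
x1_3 = 540
y1_3 = 140
x_4 = 400
y_4 = 312
r_4 = 60
y0_5 = 32
x1_5 = 128
y1_5 = 84
x_6 = 184
y_6 = 276
r_6 = 44
x_7 = 400
y_7 = 96
r_7 = 20
x2_8 = 240
y2_8 = 288
x_9 = 160
y_9 = 180
r_9 = 52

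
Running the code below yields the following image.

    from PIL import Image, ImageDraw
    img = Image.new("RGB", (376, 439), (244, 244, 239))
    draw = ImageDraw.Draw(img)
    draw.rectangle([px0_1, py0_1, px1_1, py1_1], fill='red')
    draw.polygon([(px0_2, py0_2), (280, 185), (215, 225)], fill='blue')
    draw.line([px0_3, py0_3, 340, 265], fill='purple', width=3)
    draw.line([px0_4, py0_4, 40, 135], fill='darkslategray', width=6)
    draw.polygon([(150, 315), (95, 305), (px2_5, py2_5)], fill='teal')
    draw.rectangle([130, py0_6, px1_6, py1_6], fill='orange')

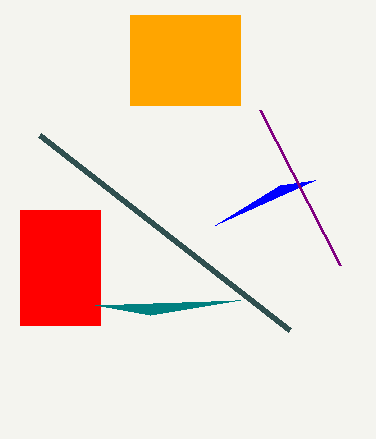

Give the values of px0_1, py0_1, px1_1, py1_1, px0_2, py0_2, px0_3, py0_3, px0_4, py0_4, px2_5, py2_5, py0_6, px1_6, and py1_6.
px0_1 = 20; py0_1 = 210; px1_1 = 100; py1_1 = 325; px0_2 = 315; py0_2 = 180; px0_3 = 260; py0_3 = 110; px0_4 = 290; py0_4 = 330; px2_5 = 240; py2_5 = 300; py0_6 = 15; px1_6 = 240; py1_6 = 105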